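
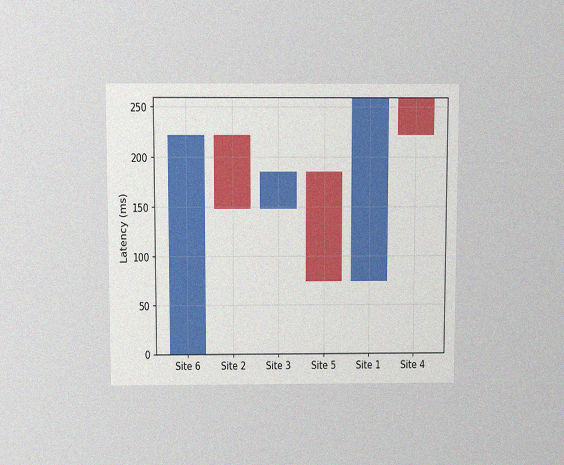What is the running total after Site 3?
The chart is viewed slightly from above, with some photo noise. After Site 3 the running total reaches 185ms.

185ms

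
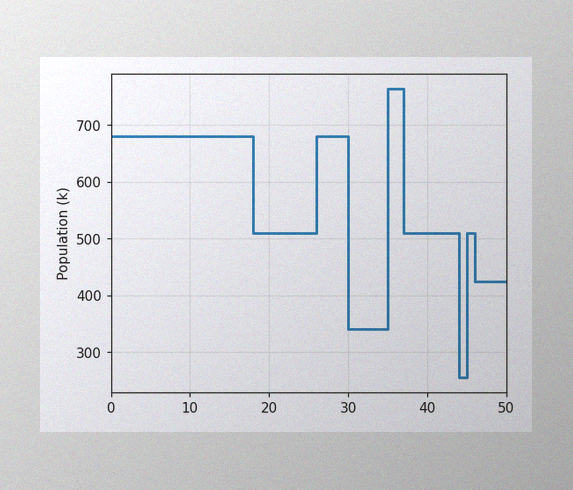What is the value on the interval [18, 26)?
The image has some photo noise and uneven lighting. On [18, 26) the step sits at 510k.

510k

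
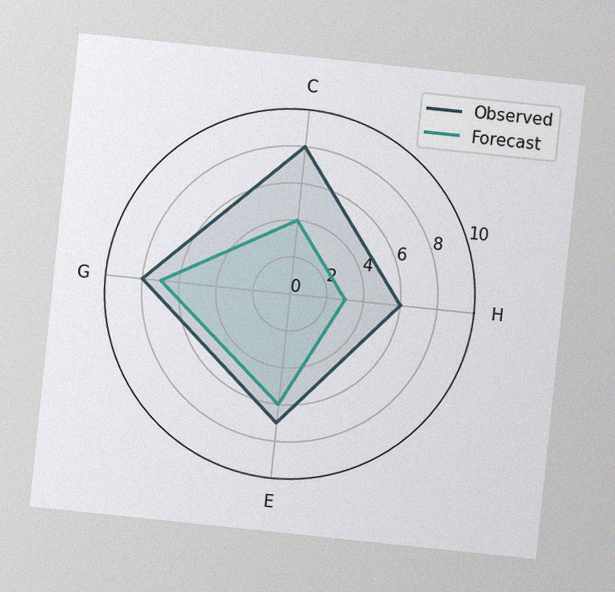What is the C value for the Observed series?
8

The chart is tilted about 6° clockwise, with some photo noise. On the C axis, Observed reaches 8.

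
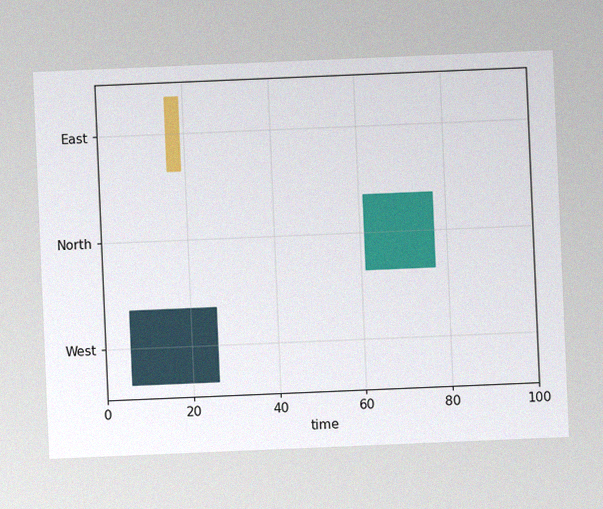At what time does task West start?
6

The chart is tilted about 2° counter-clockwise, with some photo noise. The West bar begins at t=6.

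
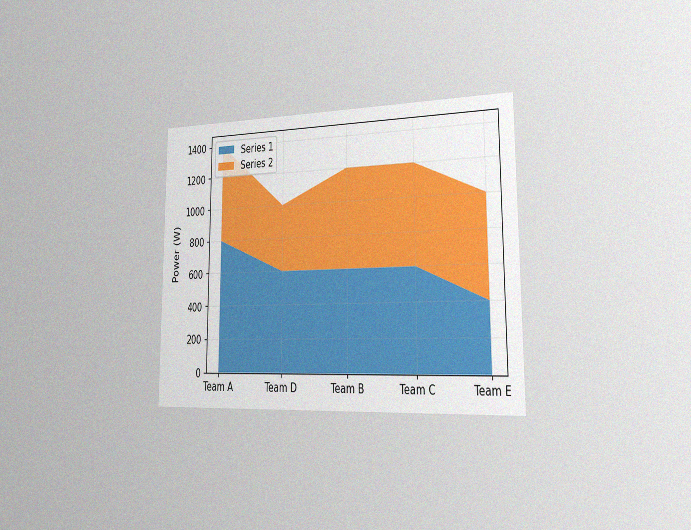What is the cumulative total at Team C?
1200W

The chart is viewed slightly from the right, with some photo noise. The stacked total at Team C reaches 1200W.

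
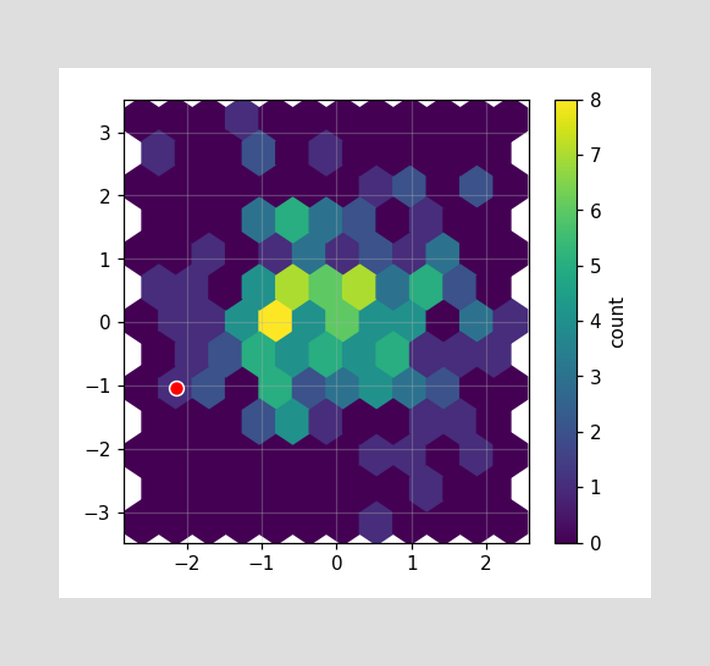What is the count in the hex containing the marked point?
1

The marked hex reads 1 on the colorbar.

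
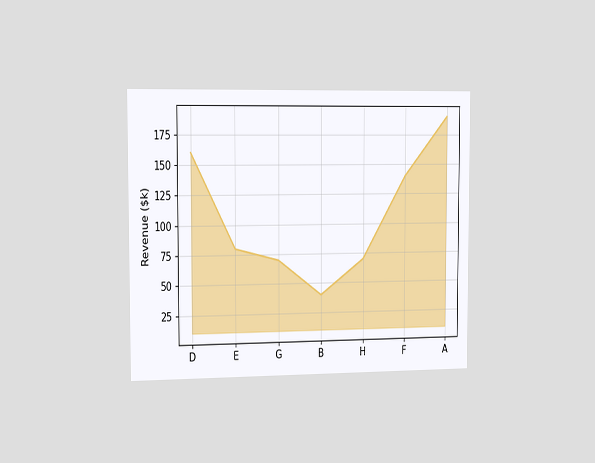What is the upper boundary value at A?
$190k

The chart is viewed slightly from the left. At A the upper boundary is at $190k.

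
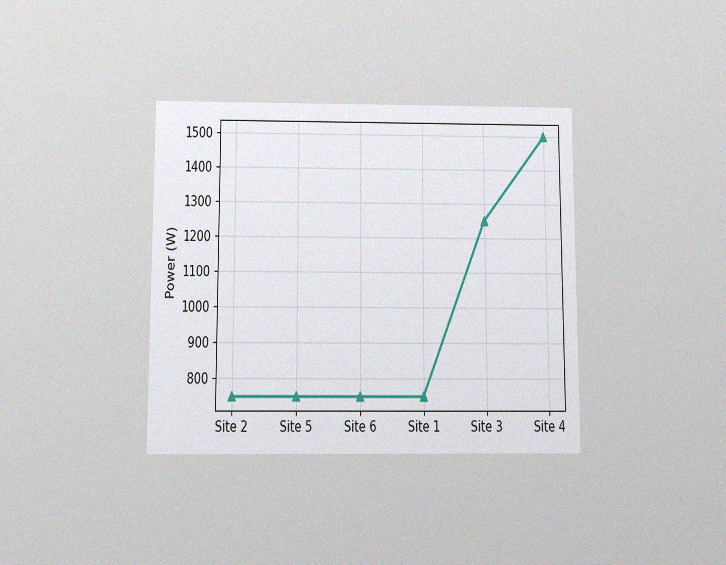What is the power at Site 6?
750W

The chart is viewed slightly from below, with some photo noise. At Site 6, the line is at 750W.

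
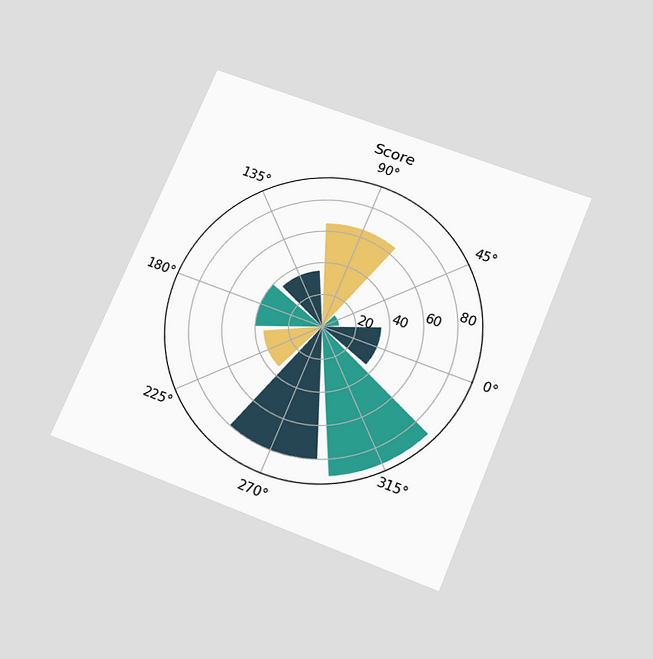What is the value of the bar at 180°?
40

The chart is tilted about 22° clockwise and viewed slightly from below. The bar at 180° reaches 40 on the radial axis.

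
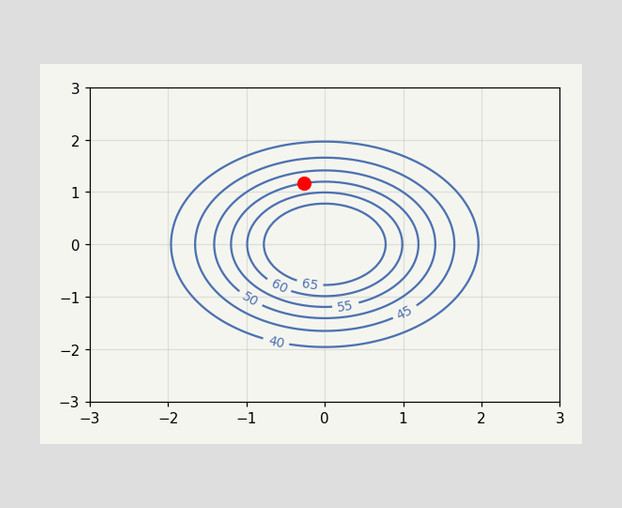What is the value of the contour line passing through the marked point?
The marked point sits on the contour labelled 55.

55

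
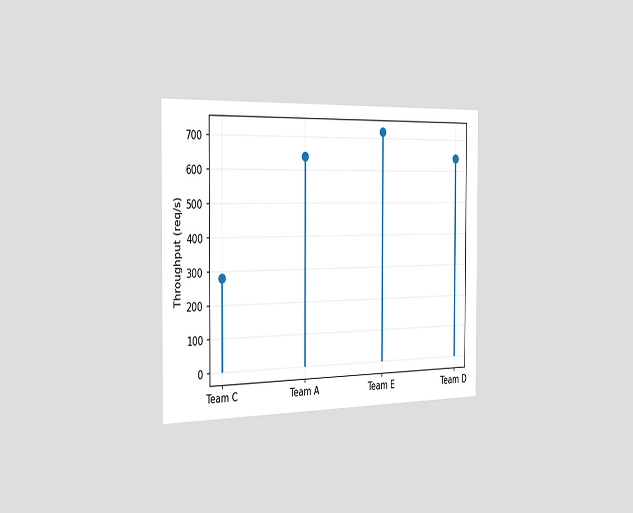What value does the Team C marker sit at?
280req/s

The chart is viewed slightly from the left. The Team C marker sits at 280req/s.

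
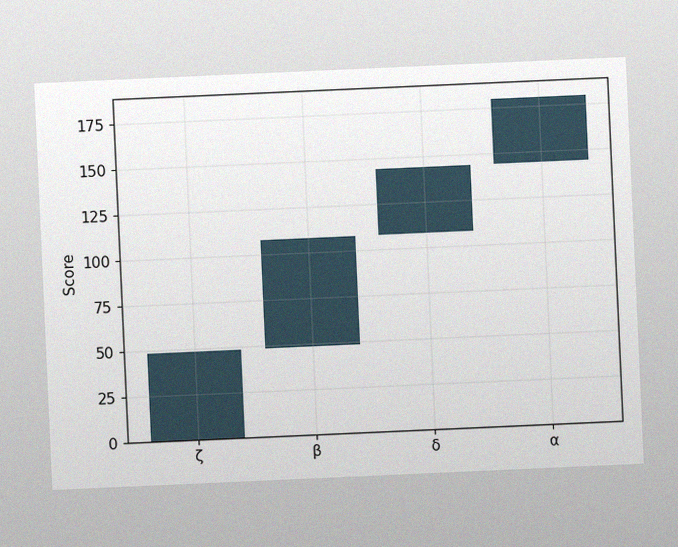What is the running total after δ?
144

The chart is tilted about 3° counter-clockwise, with some photo noise. After δ the running total reaches 144.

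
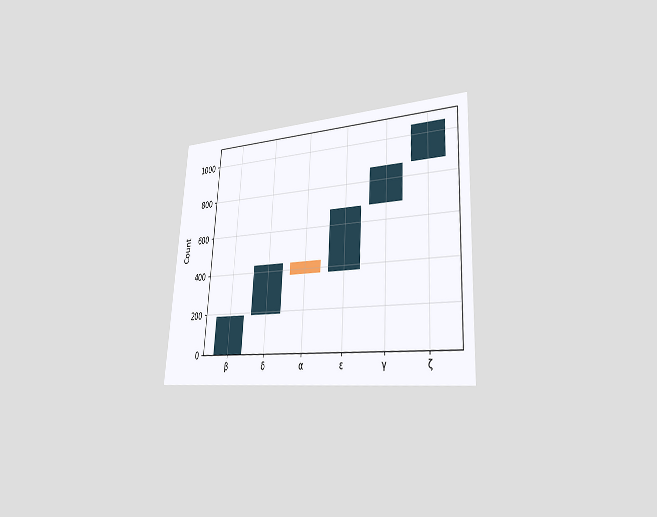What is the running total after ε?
682

The chart is tilted about 4° clockwise and viewed slightly from the right. After ε the running total reaches 682.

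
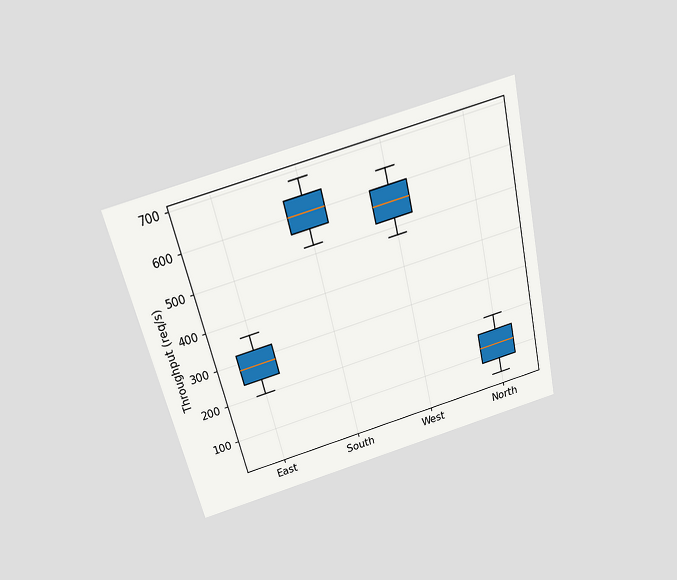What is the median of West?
560req/s

The chart is tilted about 14° counter-clockwise and viewed slightly from above. The median line in the West box sits at 560req/s.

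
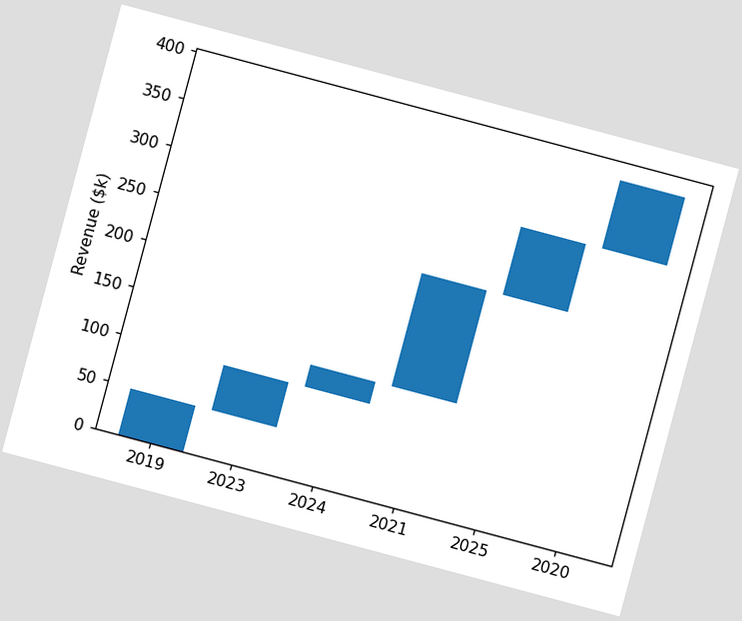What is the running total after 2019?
The chart is tilted about 15° clockwise. After 2019 the running total reaches $48k.

$48k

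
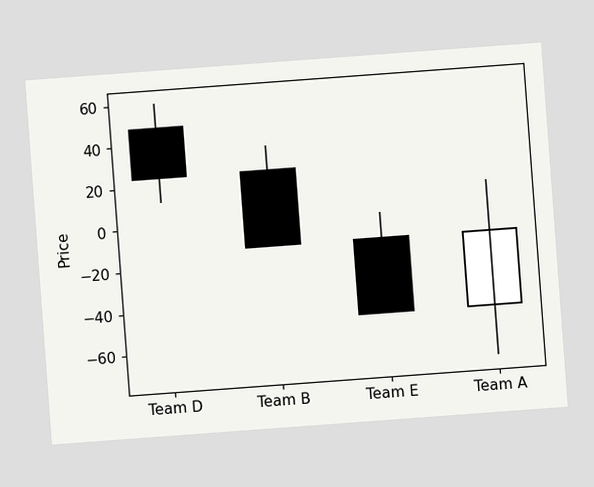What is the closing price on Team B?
The chart is tilted about 4° counter-clockwise. The Team B candle closes at -12.

-12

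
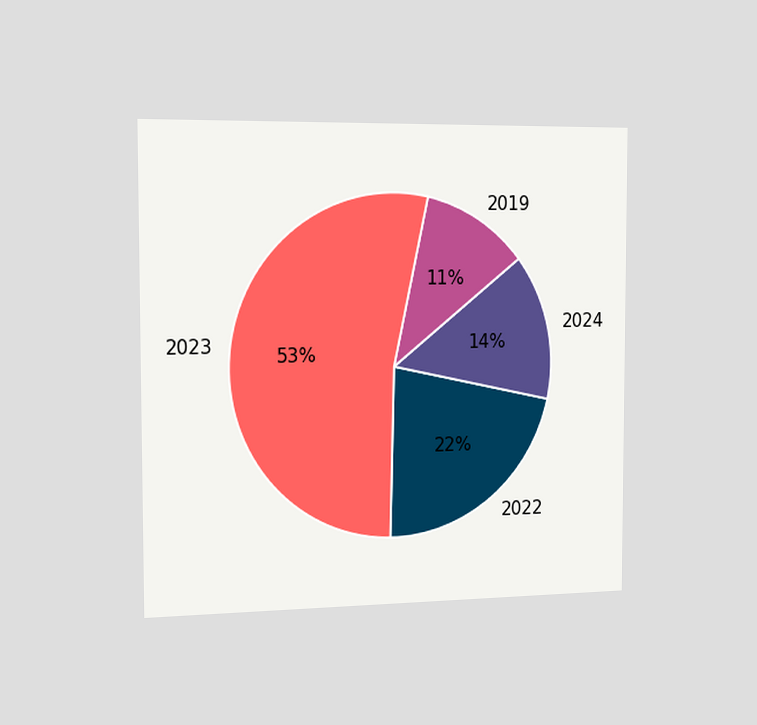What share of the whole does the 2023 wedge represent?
53%

The chart is viewed slightly from the left. The 2023 slice takes up 53% of the pie.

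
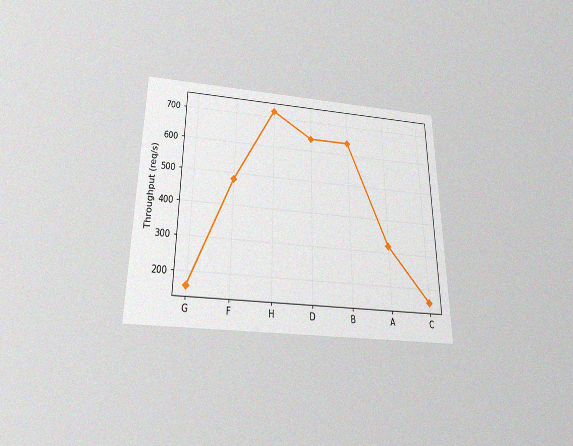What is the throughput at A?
320req/s

The chart is viewed slightly from below, with some photo noise. At A, the line is at 320req/s.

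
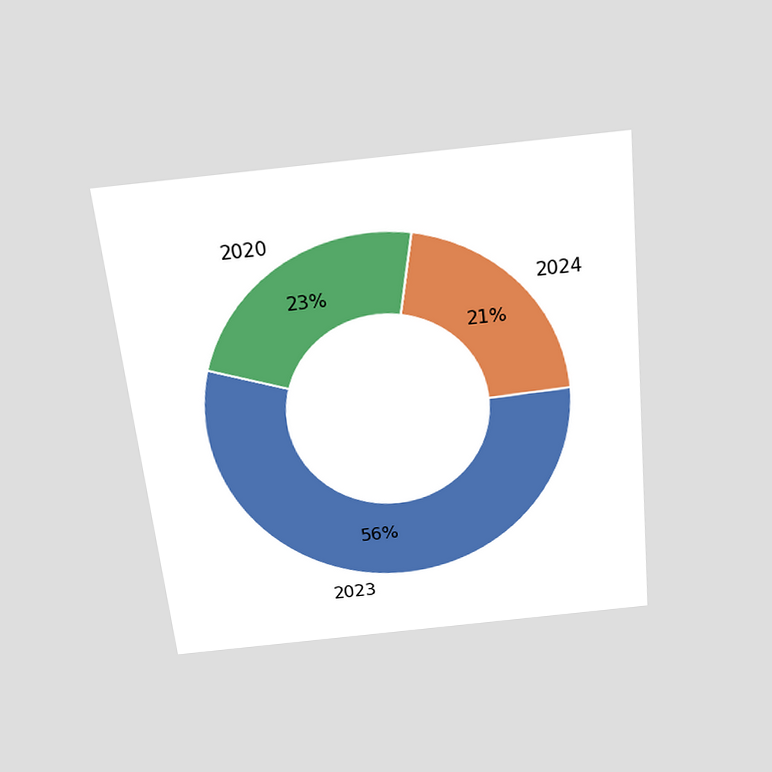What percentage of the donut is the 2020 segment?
The chart is tilted about 6° counter-clockwise and viewed slightly from above. The 2020 segment takes up 23% of the ring.

23%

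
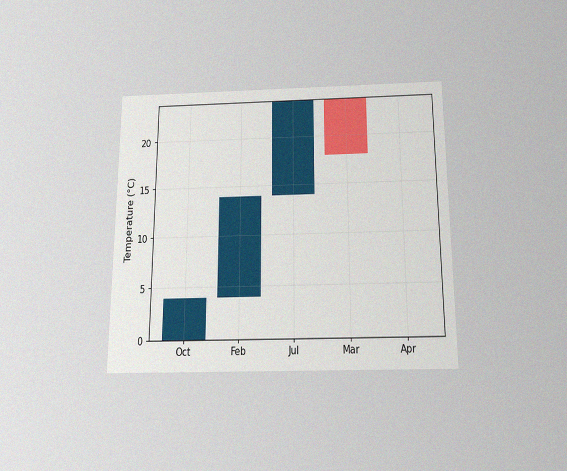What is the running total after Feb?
The chart is viewed slightly from below, with some photo noise. After Feb the running total reaches 14°C.

14°C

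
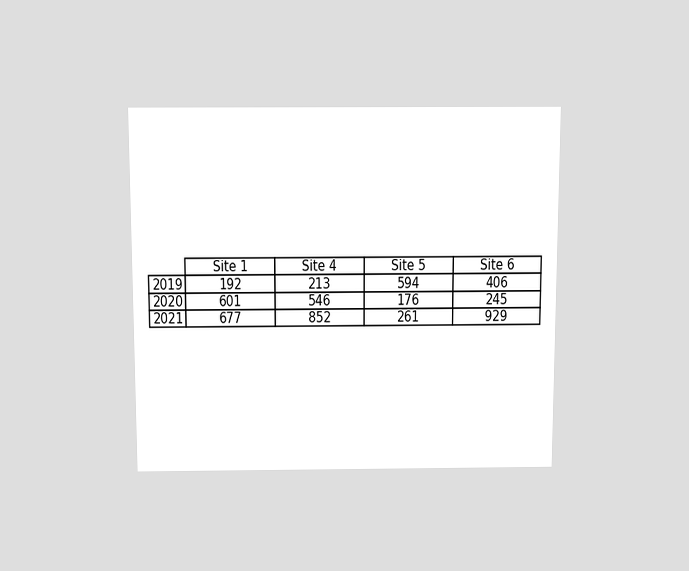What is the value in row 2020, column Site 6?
245

The chart is viewed slightly from above. The (2020, Site 6) cell reads 245.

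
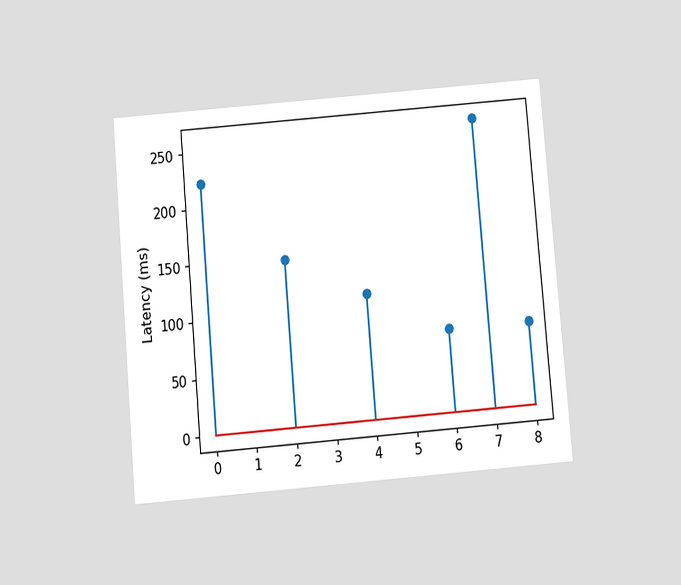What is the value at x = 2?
The chart is tilted about 5° counter-clockwise and viewed slightly from below. The stem at x=2 reaches 148ms.

148ms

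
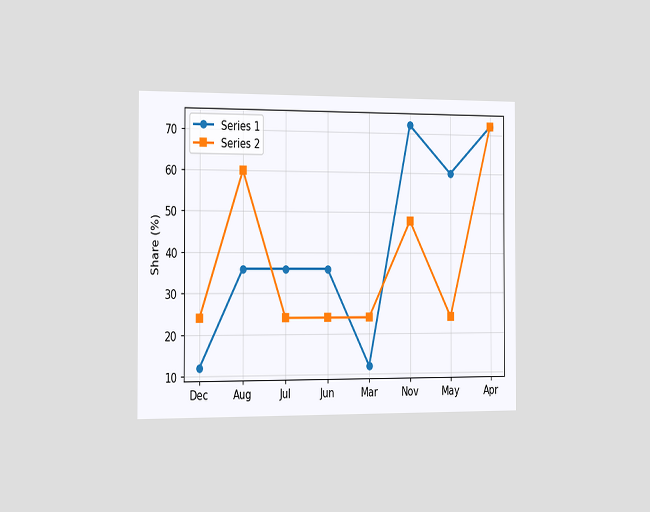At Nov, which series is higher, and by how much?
Series 1, by 24%

The chart is viewed slightly from the left. At Nov, Series 1 sits above the other line by 24%.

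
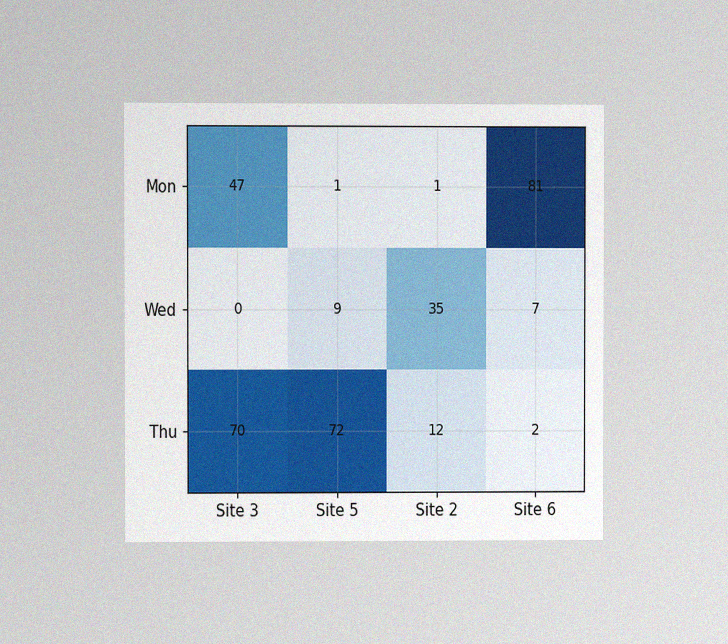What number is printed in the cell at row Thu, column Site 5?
72

The chart is viewed at a slight angle, with some photo noise. The (Thu, Site 5) cell reads 72.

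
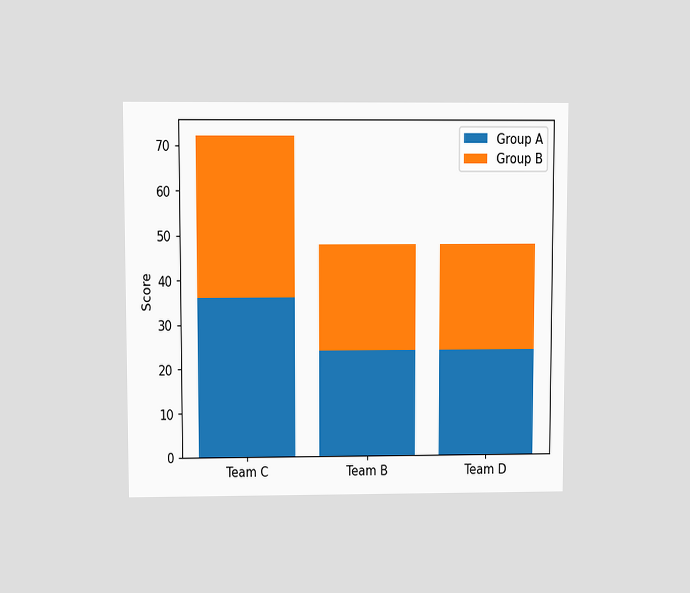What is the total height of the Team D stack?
48

The chart is viewed slightly from above. The Team D stack's top reaches 48 on the y-axis.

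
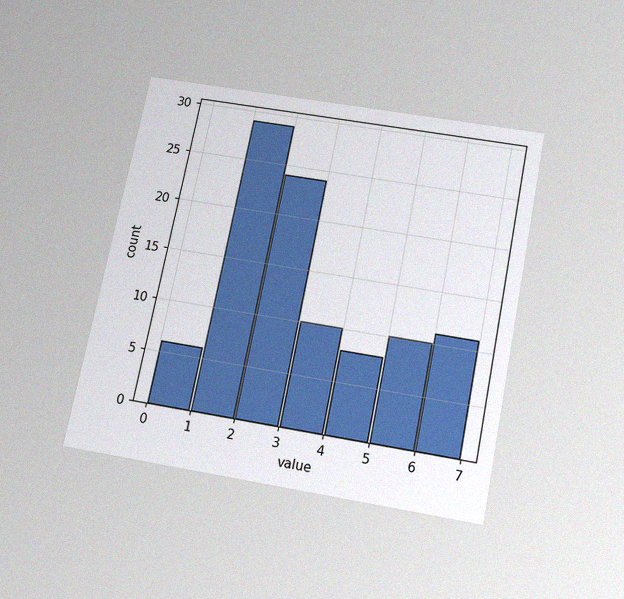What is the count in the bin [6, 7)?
The chart is tilted about 11° clockwise and viewed slightly from below, with some photo noise. The [6, 7) bin has height 11.

11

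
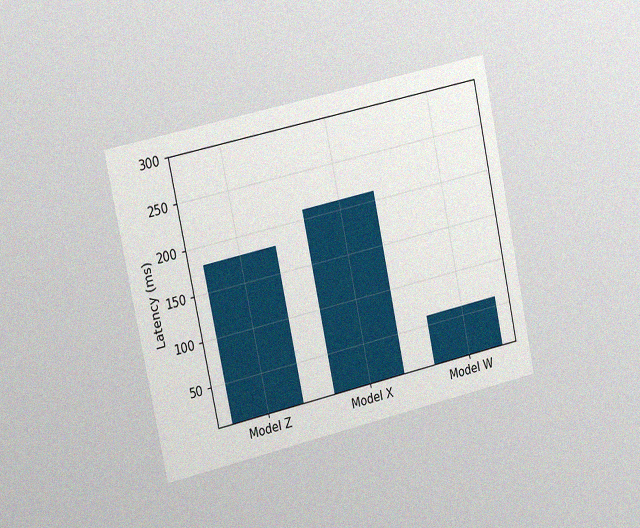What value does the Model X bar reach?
210ms

The chart is tilted about 12° counter-clockwise and viewed slightly from the left, with some photo noise. Reading along the chart's y-axis, the Model X bar reaches 210ms.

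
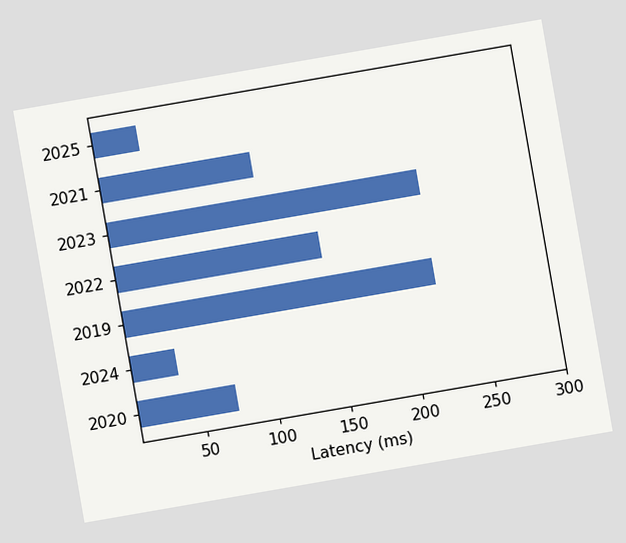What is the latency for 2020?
74ms

The chart is tilted about 10° counter-clockwise. Reading along the chart's x-axis, the 2020 bar reaches 74ms.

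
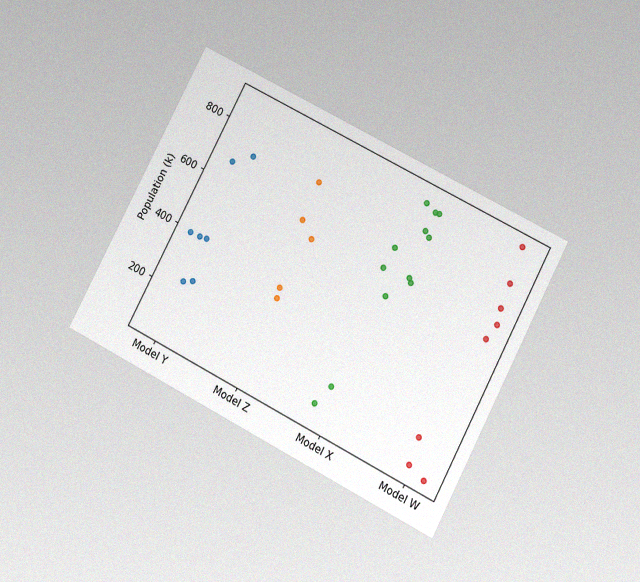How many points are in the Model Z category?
5

The chart is tilted about 28° clockwise and viewed slightly from below, with some photo noise. Counting the markers in the Model Z column gives 5.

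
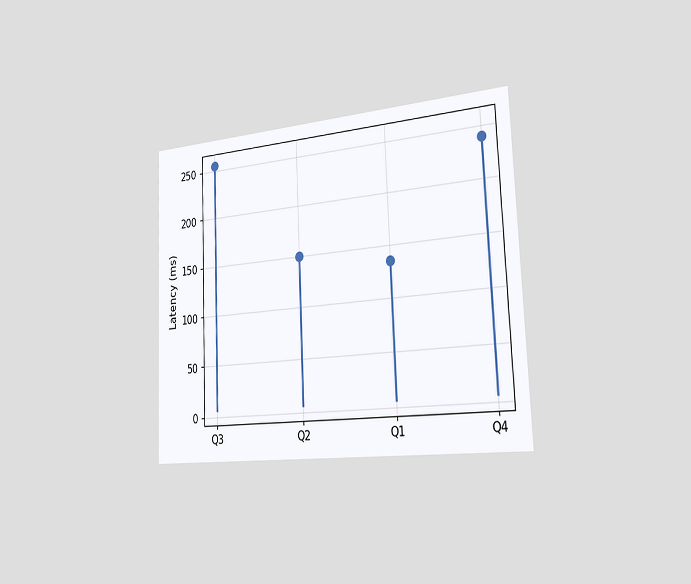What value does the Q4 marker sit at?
The chart is tilted about 2° counter-clockwise and viewed slightly from the right. The Q4 marker sits at 240ms.

240ms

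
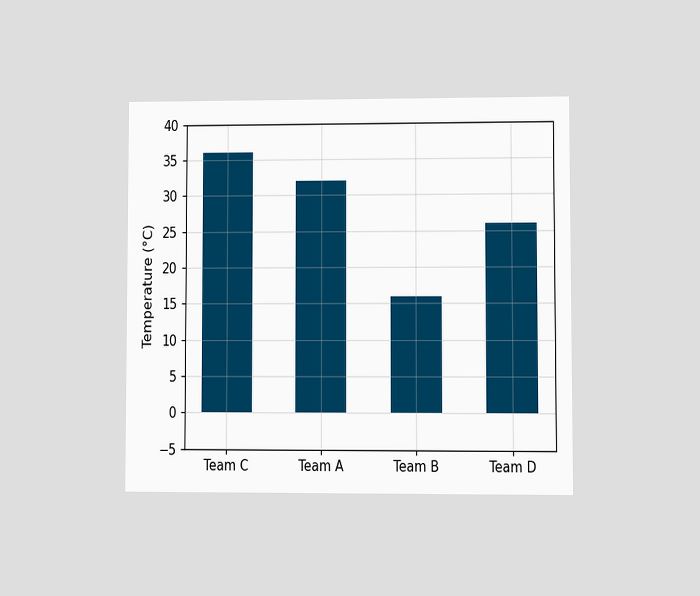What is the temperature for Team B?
The chart is viewed at a slight angle. Reading along the chart's y-axis, the Team B bar reaches 16°C.

16°C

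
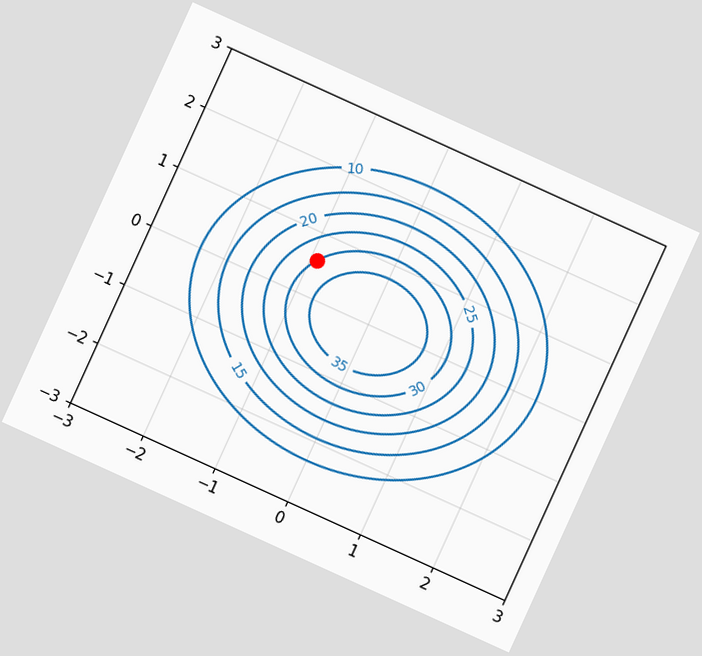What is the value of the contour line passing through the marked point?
The chart is tilted about 24° clockwise. The marked point sits on the contour labelled 30.

30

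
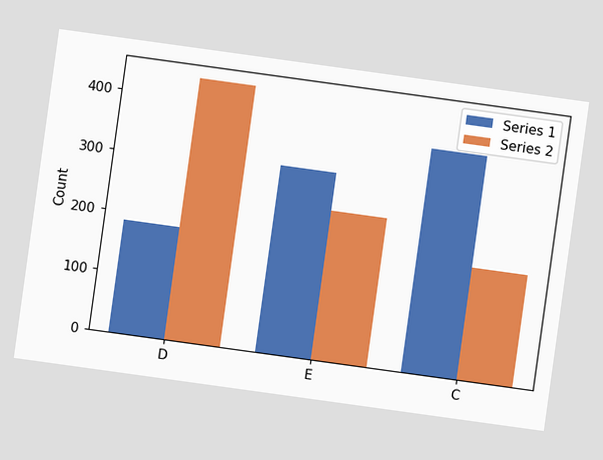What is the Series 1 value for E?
310

The chart is tilted about 8° clockwise. The Series 1 bar at E reaches 310 on the y-axis.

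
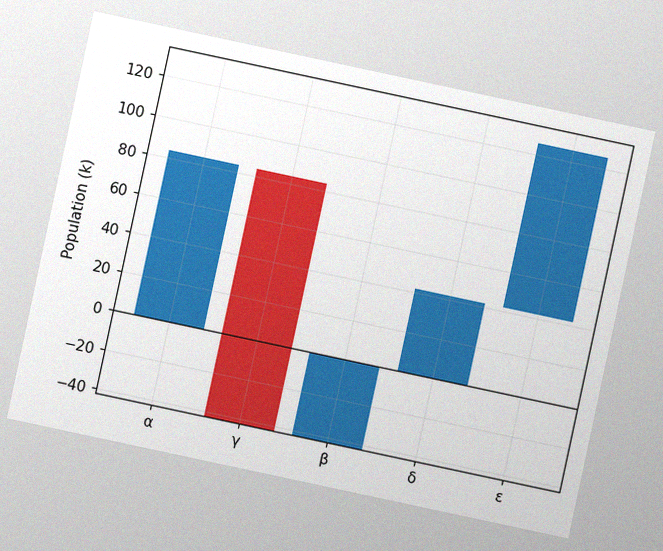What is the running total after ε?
126k

The chart is tilted about 12° clockwise, with some photo noise. After ε the running total reaches 126k.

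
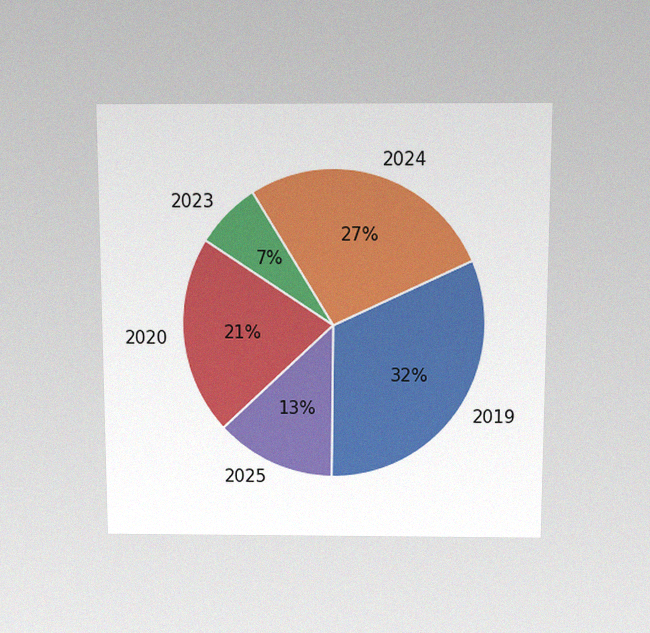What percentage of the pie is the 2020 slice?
The chart is viewed slightly from above, with some photo noise. The 2020 slice takes up 21% of the pie.

21%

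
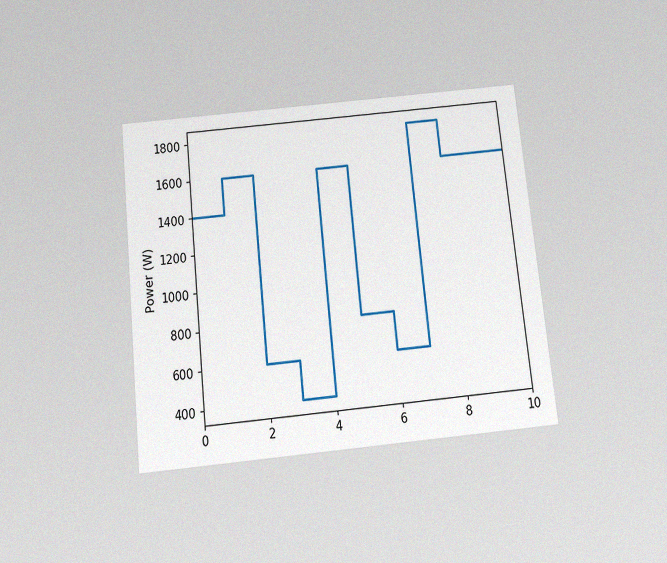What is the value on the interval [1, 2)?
The chart is tilted about 6° counter-clockwise and viewed slightly from below, with some photo noise. On [1, 2) the step sits at 1600W.

1600W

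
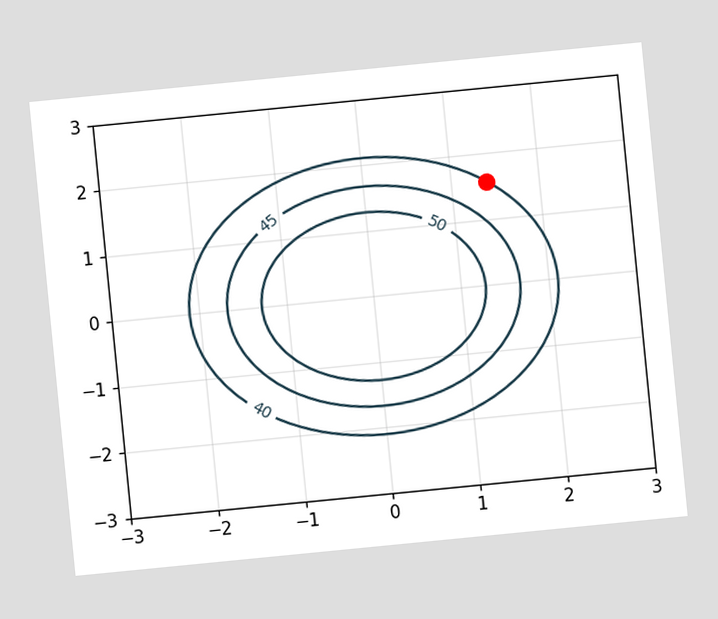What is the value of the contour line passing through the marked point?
40

The chart is tilted about 6° counter-clockwise. The marked point sits on the contour labelled 40.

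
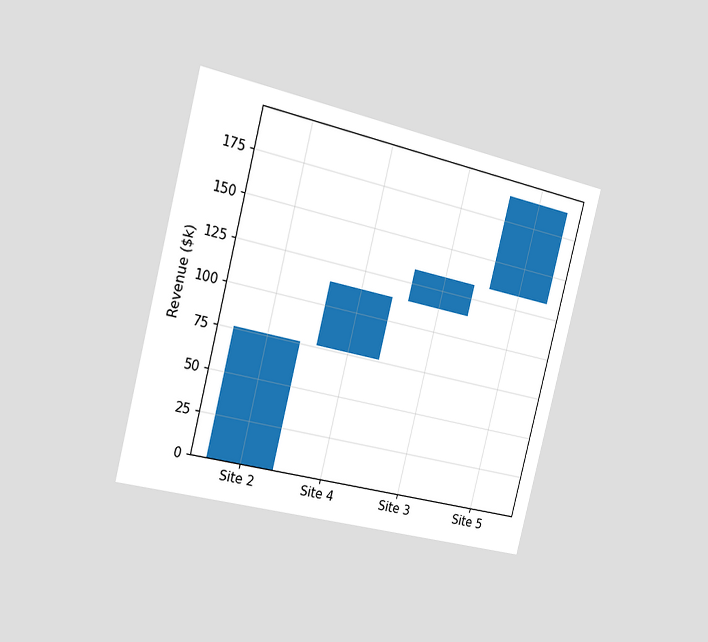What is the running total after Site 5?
$190k

The chart is tilted about 14° clockwise and viewed slightly from the left. After Site 5 the running total reaches $190k.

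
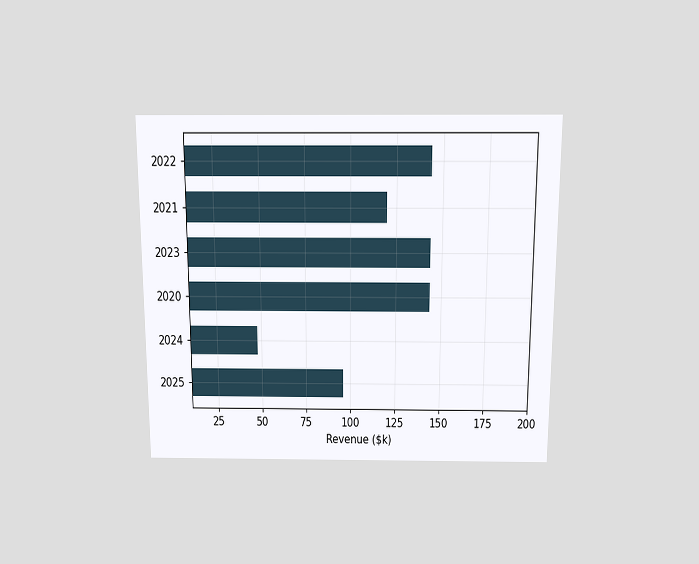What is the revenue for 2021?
The chart is viewed slightly from above. Reading along the chart's x-axis, the 2021 bar reaches $120k.

$120k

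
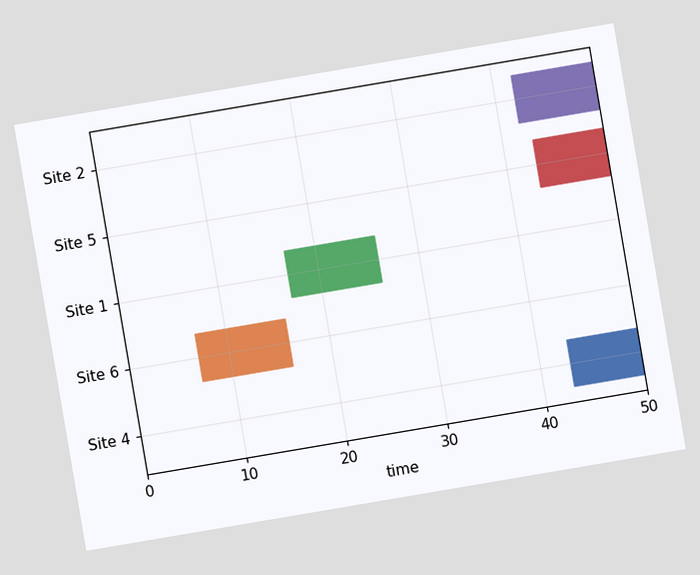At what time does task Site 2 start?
The chart is tilted about 10° counter-clockwise. The Site 2 bar begins at t=42.

42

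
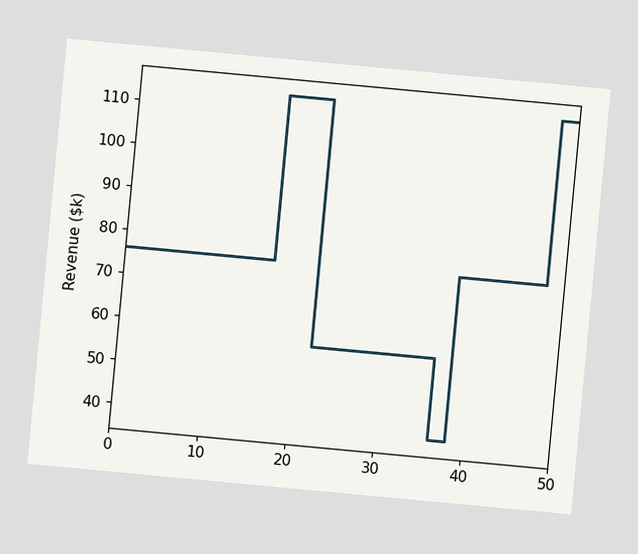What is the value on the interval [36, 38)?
$38k

The chart is tilted about 5° clockwise. On [36, 38) the step sits at $38k.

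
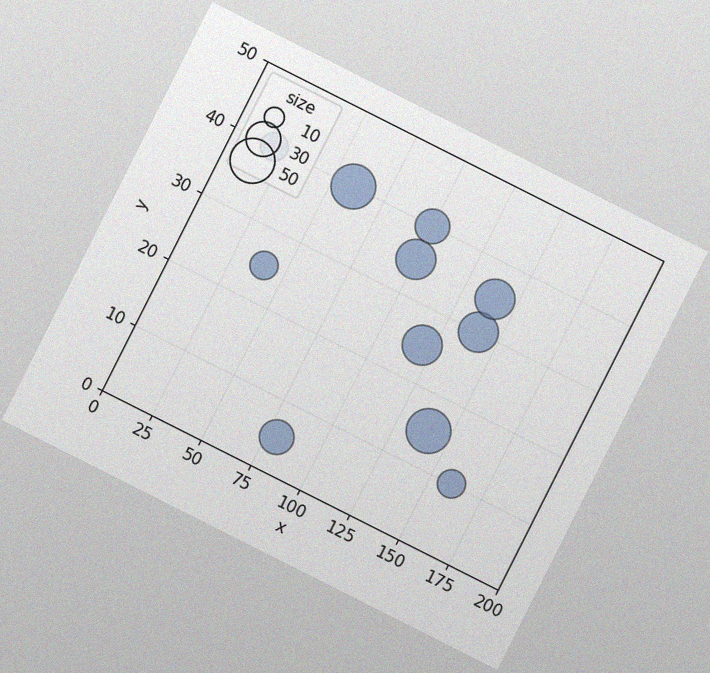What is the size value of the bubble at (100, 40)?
30

The chart is tilted about 27° clockwise, with some photo noise. Matching the bubble at (100, 40) against the size legend gives 30.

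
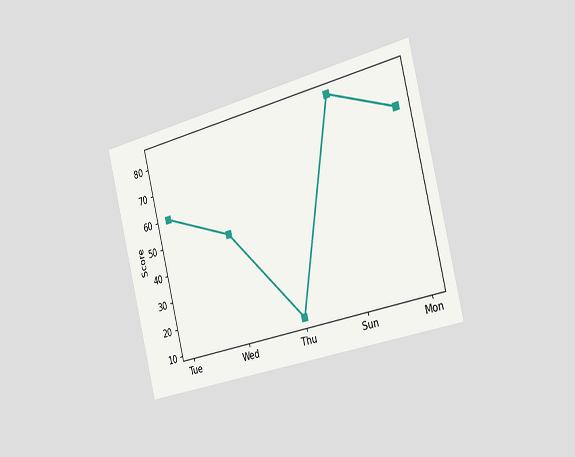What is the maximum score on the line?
84

The chart is tilted about 14° counter-clockwise and viewed slightly from the right. The highest point is at Sun, and reading across to the y-axis gives 84.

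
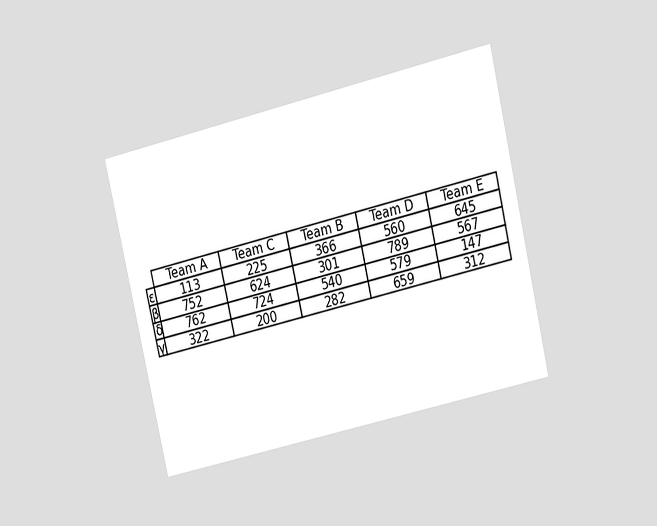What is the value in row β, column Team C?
The chart is tilted about 13° counter-clockwise and viewed at a slight angle. The (β, Team C) cell reads 624.

624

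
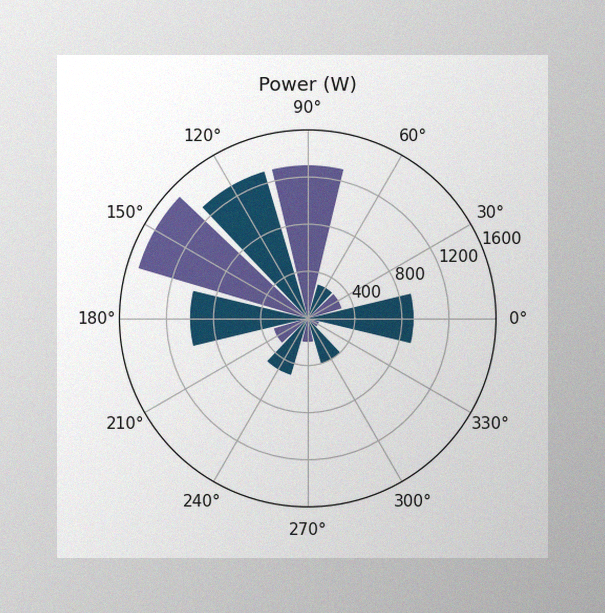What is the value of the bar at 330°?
The image has some photo noise and uneven lighting. The bar at 330° reaches 100W on the radial axis.

100W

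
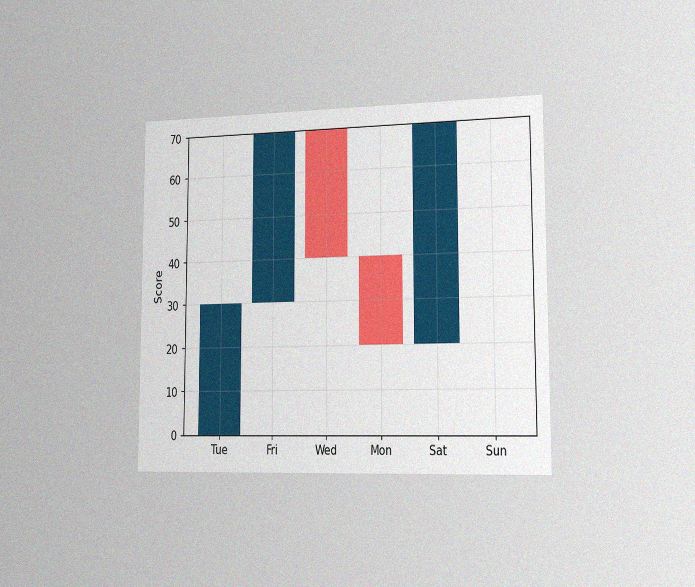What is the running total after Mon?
20

The chart is viewed slightly from the right, with some photo noise. After Mon the running total reaches 20.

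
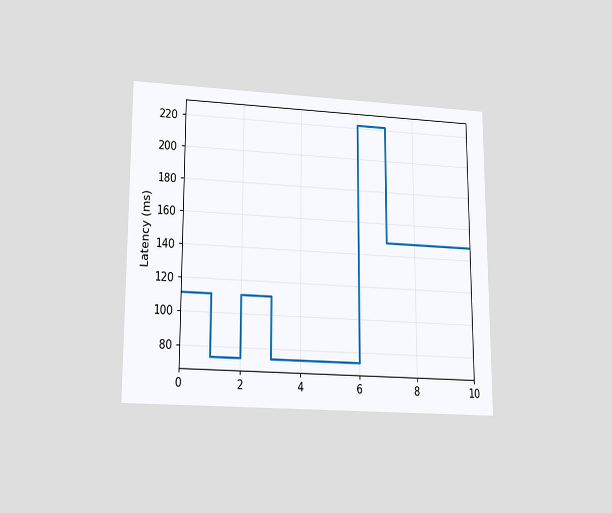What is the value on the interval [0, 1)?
The chart is viewed slightly from below. On [0, 1) the step sits at 111ms.

111ms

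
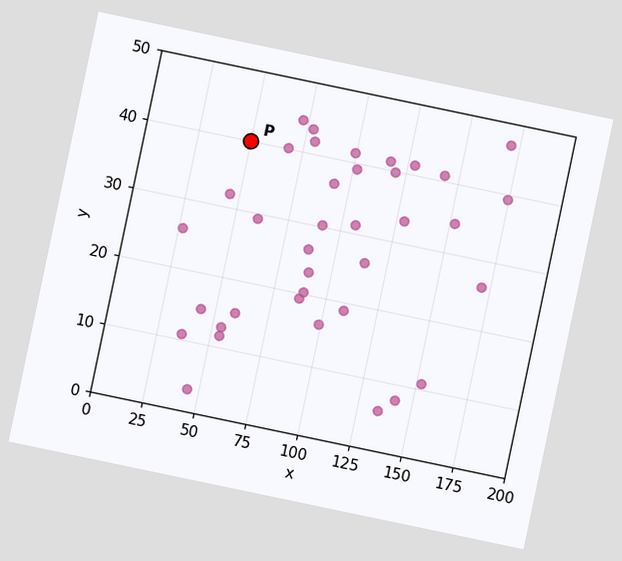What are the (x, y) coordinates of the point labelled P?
The chart is tilted about 12° clockwise. Following the gridlines from P to each axis, P sits at (50, 40).

(50, 40)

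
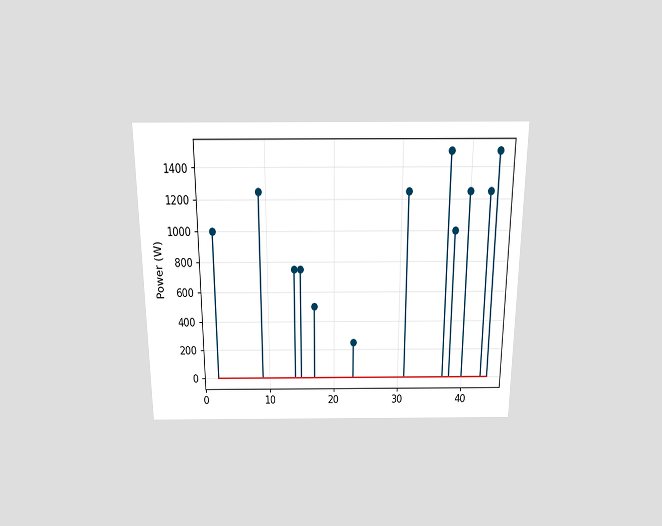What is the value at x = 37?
1500W

The chart is viewed slightly from above. The stem at x=37 reaches 1500W.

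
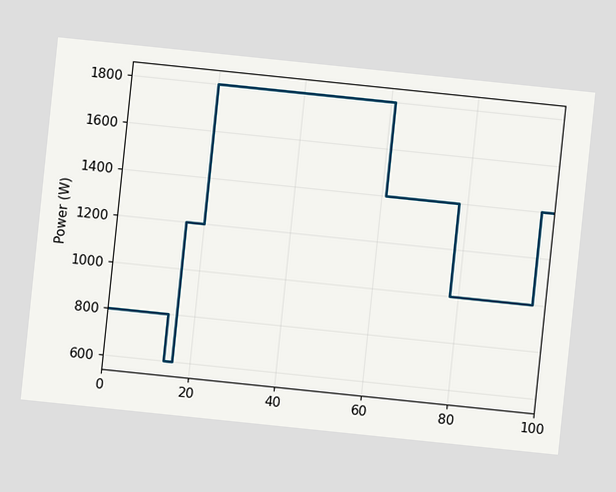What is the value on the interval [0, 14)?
The chart is tilted about 6° clockwise. On [0, 14) the step sits at 800W.

800W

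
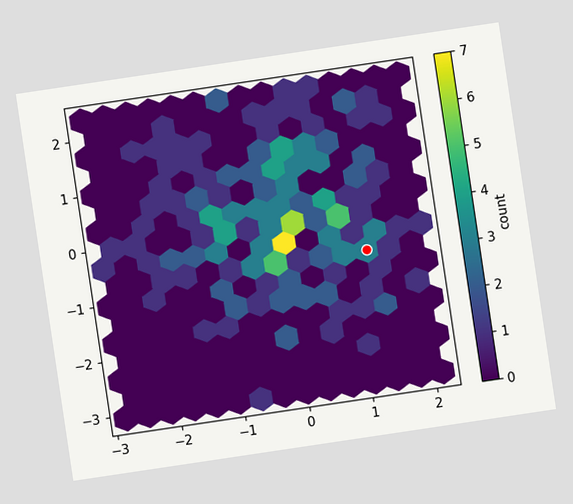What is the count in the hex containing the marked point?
3

The chart is tilted about 8° counter-clockwise. The marked hex reads 3 on the colorbar.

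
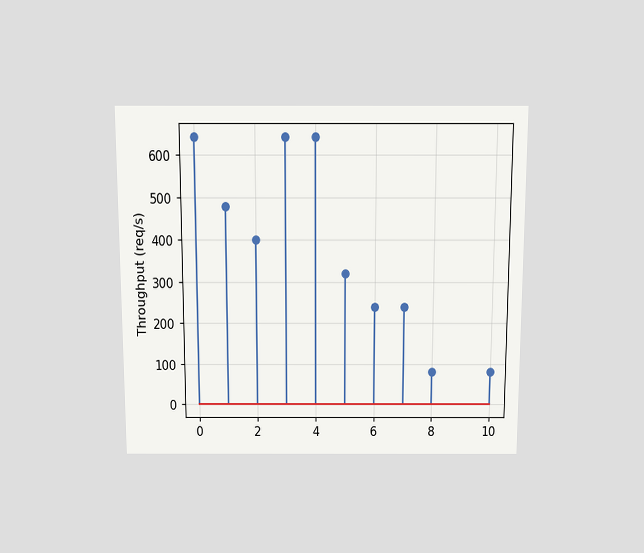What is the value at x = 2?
400req/s

The chart is viewed slightly from above. The stem at x=2 reaches 400req/s.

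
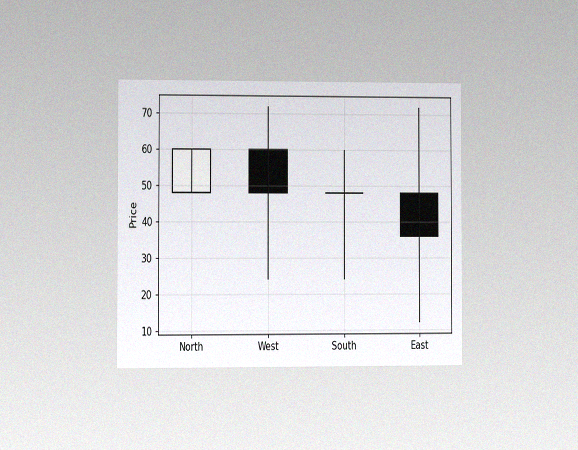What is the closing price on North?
The chart is viewed at a slight angle, with some photo noise. The North candle closes at 60.

60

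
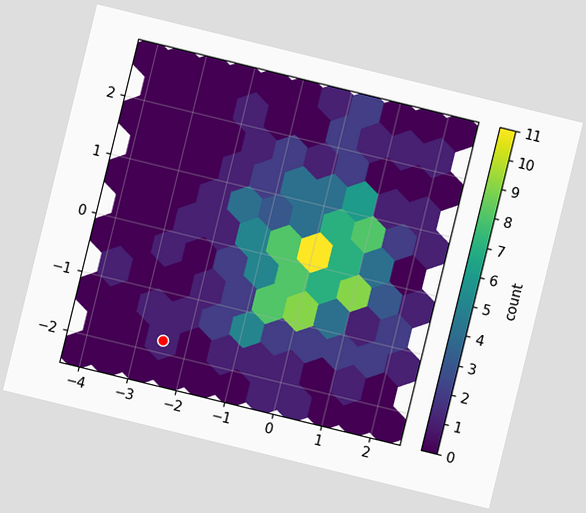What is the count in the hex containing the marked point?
1

The chart is tilted about 14° clockwise. The marked hex reads 1 on the colorbar.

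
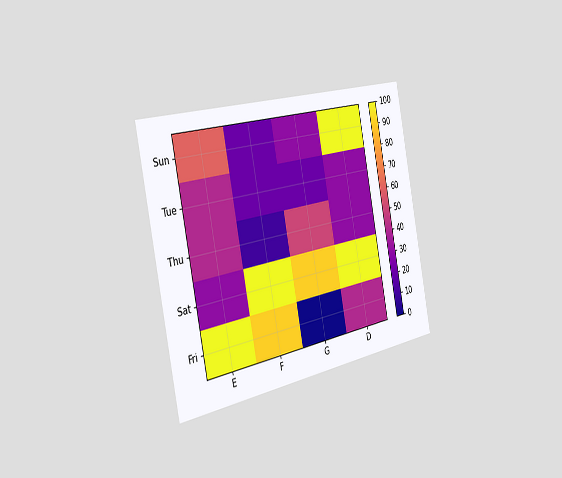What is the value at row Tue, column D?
30

The chart is tilted about 11° counter-clockwise and viewed slightly from the left. Matching cell (Tue, D) against the colorbar gives 30.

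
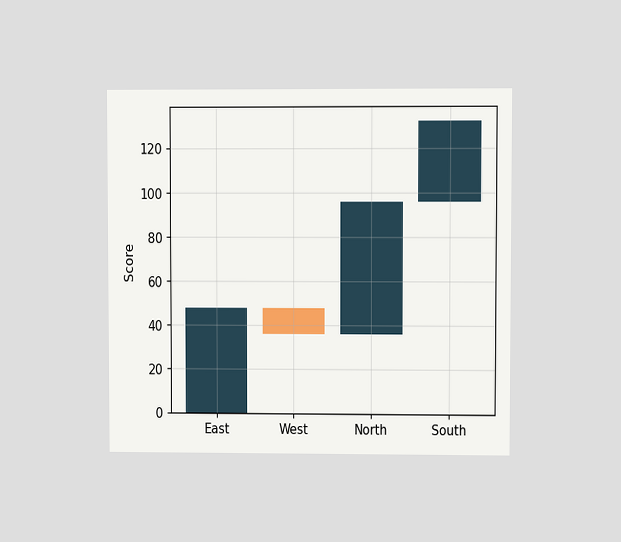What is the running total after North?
96

The chart is viewed at a slight angle. After North the running total reaches 96.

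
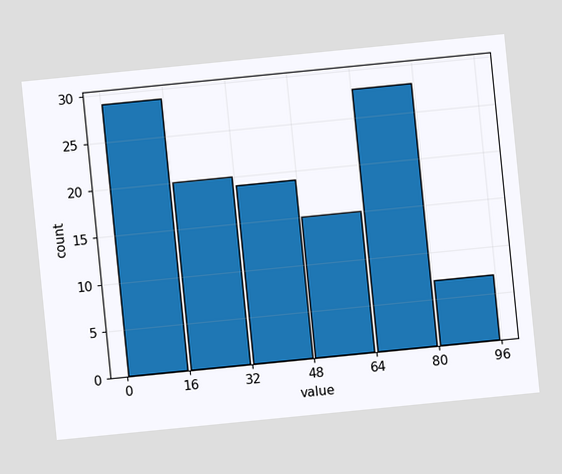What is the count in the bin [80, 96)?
The chart is tilted about 6° counter-clockwise. The [80, 96) bin has height 7.

7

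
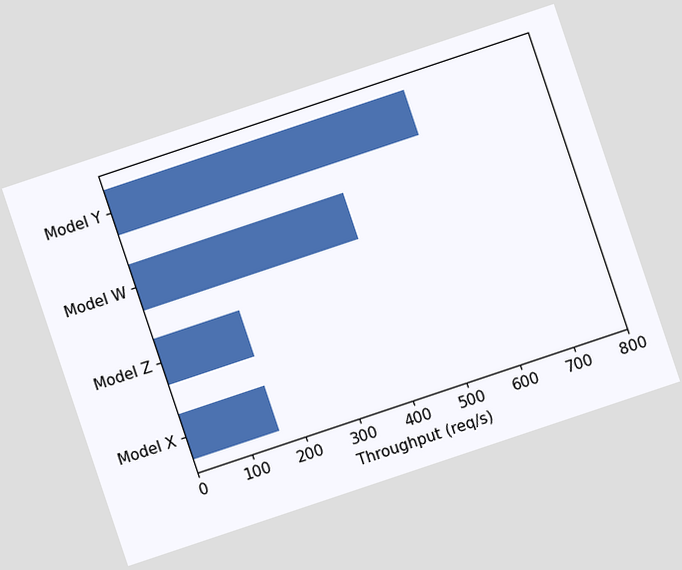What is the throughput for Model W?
The chart is tilted about 19° counter-clockwise. Reading along the chart's x-axis, the Model W bar reaches 400req/s.

400req/s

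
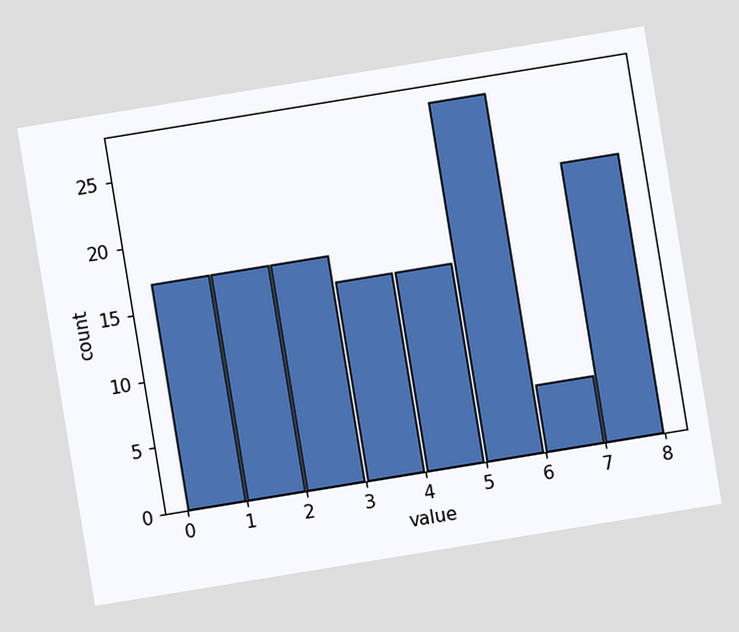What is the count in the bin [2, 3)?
The chart is tilted about 9° counter-clockwise. The [2, 3) bin has height 17.

17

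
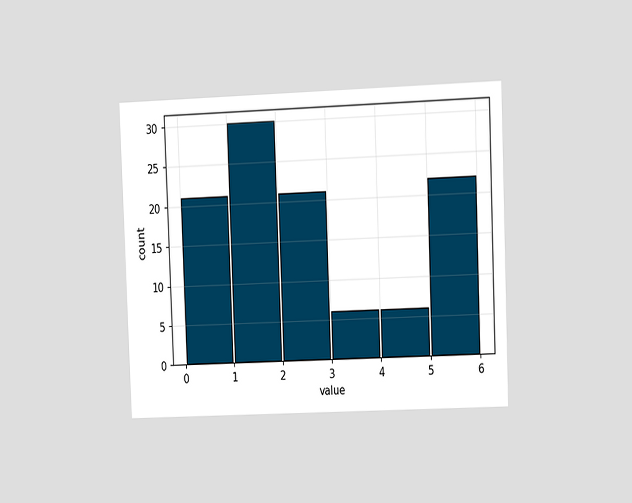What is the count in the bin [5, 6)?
The chart is tilted about 2° counter-clockwise and viewed at a slight angle. The [5, 6) bin has height 22.

22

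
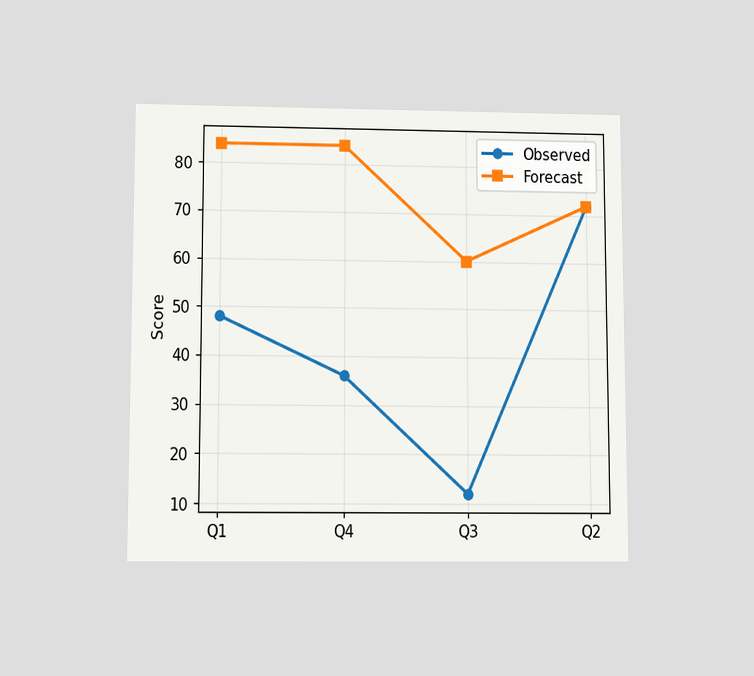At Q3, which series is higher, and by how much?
The chart is viewed slightly from below. At Q3, Forecast sits above the other line by 48.

Forecast, by 48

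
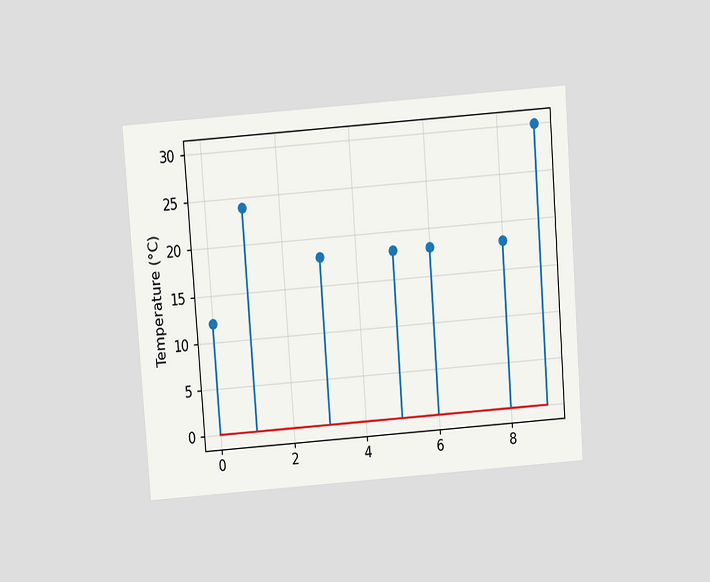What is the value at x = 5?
18°C

The chart is tilted about 4° counter-clockwise and viewed slightly from above. The stem at x=5 reaches 18°C.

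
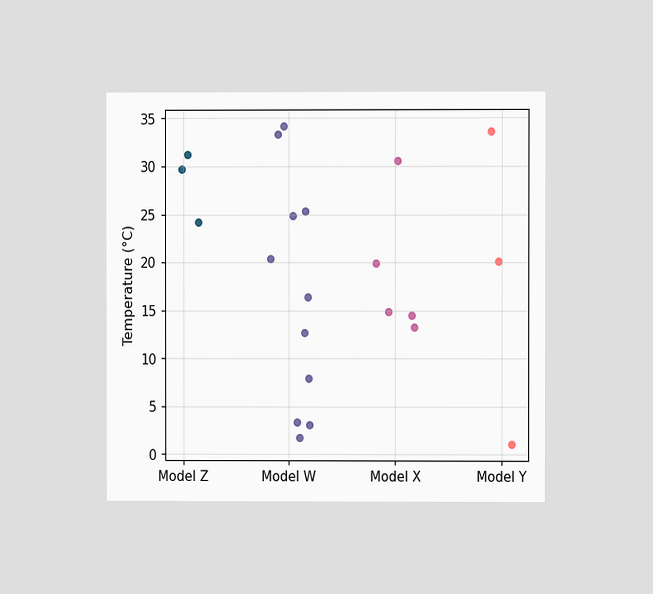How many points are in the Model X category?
The chart is viewed at a slight angle. Counting the markers in the Model X column gives 5.

5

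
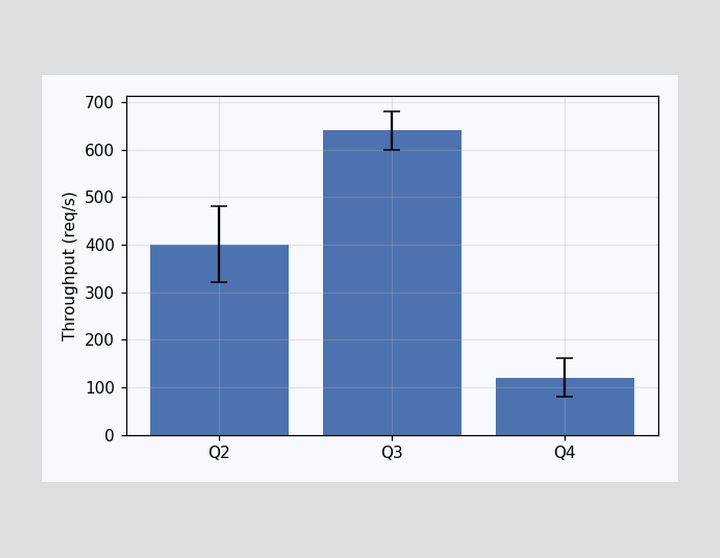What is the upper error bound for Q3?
680req/s

The Q3 bar's upper whisker reaches 680req/s.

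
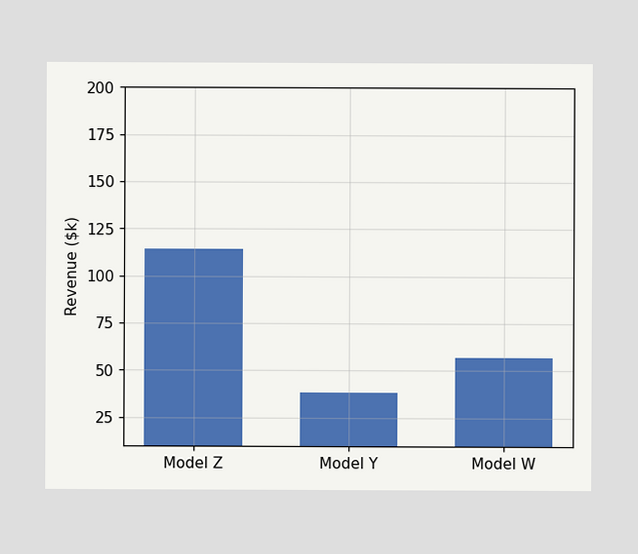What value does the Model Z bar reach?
$114k

Reading along the chart's y-axis, the Model Z bar reaches $114k.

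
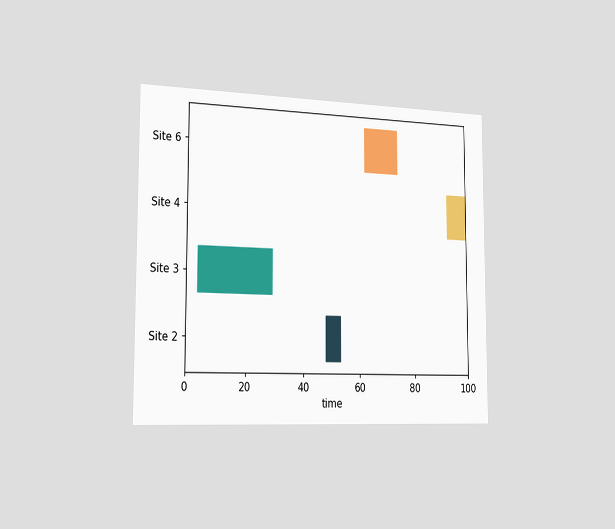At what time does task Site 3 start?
The chart is viewed slightly from the left. The Site 3 bar begins at t=4.

4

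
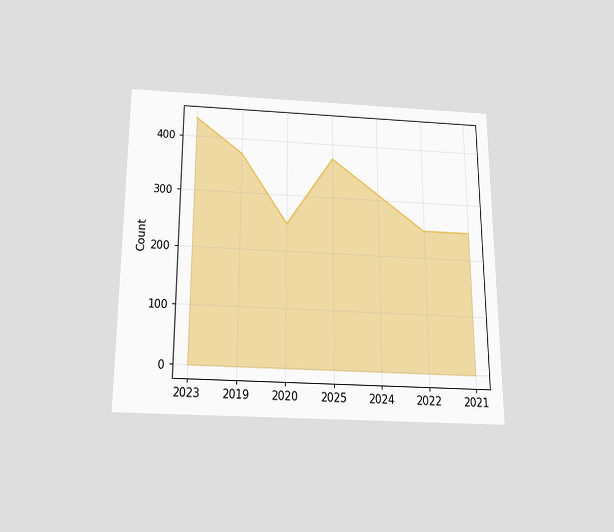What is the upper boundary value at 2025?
The chart is viewed slightly from below. At 2025 the upper boundary is at 372.

372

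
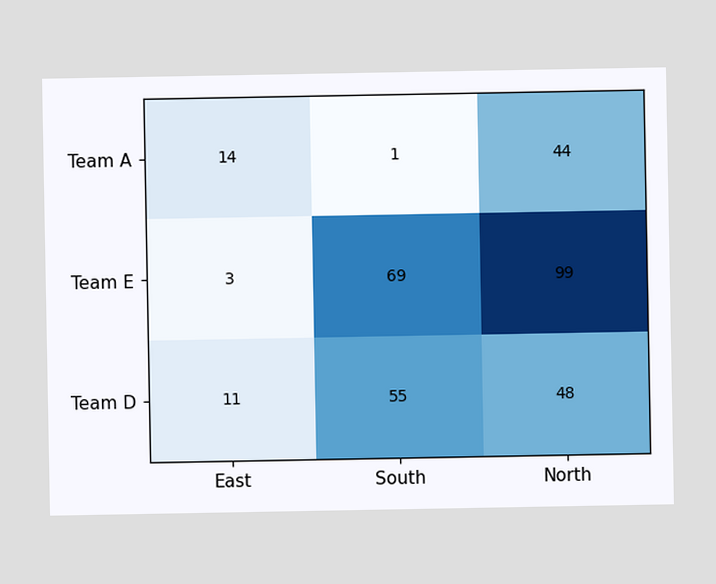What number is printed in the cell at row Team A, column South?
The (Team A, South) cell reads 1.

1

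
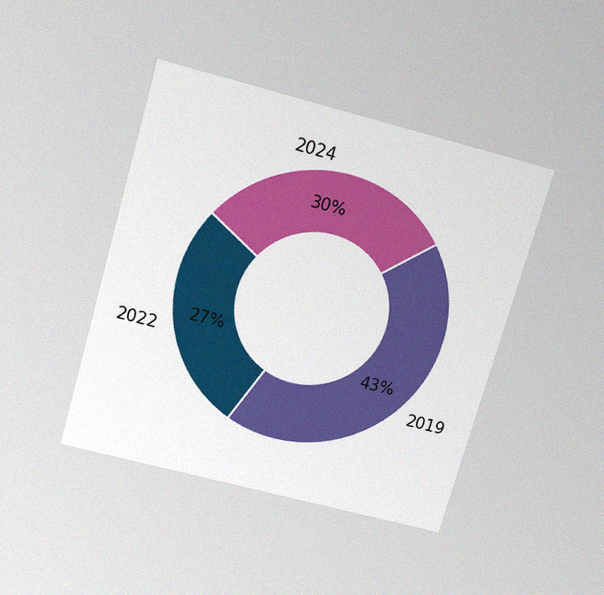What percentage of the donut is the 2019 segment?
43%

The chart is tilted about 16° clockwise and viewed slightly from above, with some photo noise. The 2019 segment takes up 43% of the ring.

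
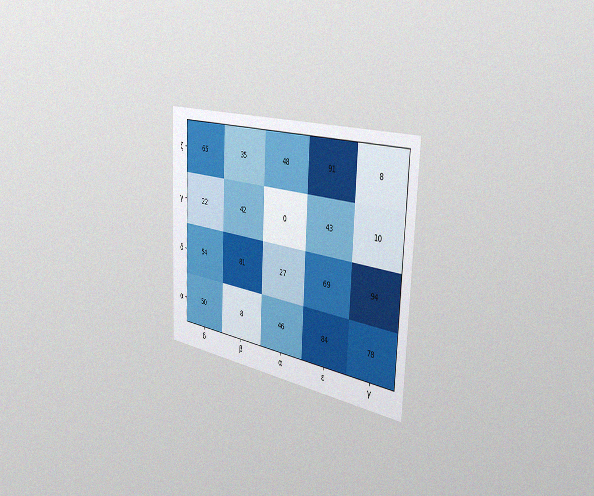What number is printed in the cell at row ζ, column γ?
8

The chart is tilted about 3° clockwise and viewed slightly from the right, with some photo noise. The (ζ, γ) cell reads 8.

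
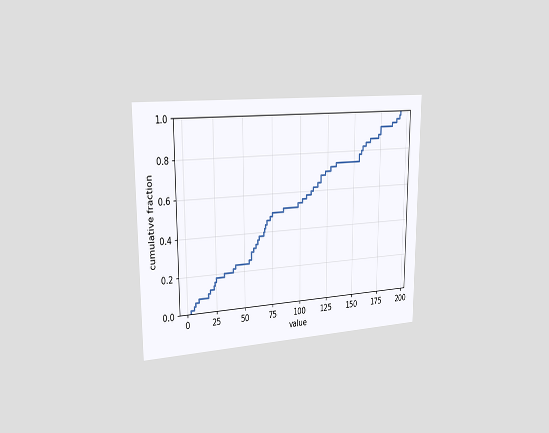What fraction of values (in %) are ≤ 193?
98%

The chart is viewed slightly from the left. At x=193 the ECDF step is at 98%.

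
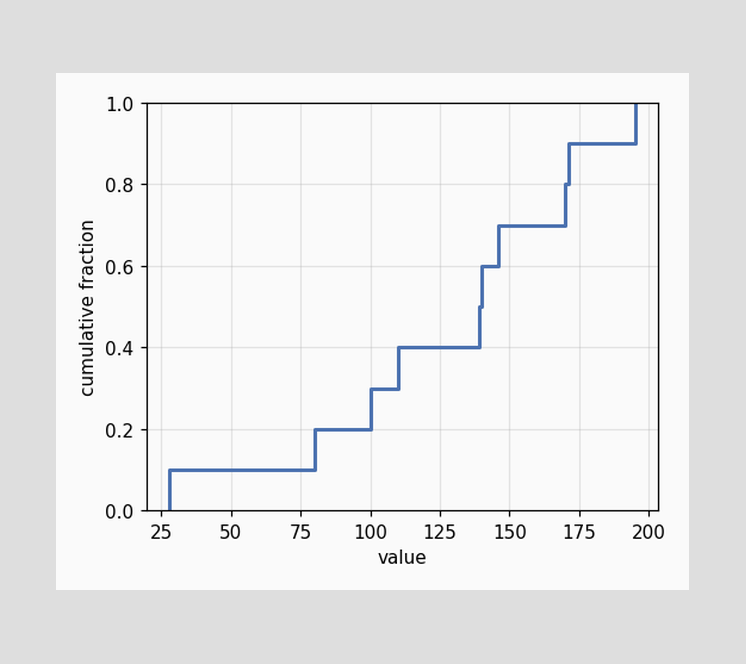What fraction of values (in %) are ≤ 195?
100%

At x=195 the ECDF step is at 100%.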